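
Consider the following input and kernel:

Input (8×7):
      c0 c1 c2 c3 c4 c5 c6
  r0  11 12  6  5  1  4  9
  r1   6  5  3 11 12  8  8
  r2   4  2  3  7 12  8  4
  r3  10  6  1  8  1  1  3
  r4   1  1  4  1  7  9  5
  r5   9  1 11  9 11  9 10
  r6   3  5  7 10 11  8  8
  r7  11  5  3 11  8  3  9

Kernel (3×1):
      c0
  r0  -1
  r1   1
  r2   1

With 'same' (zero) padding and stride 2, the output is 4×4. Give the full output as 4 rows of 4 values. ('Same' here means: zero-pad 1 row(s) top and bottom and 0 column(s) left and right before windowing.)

Output[0,0]: The receptive field on the zero-padded input at this output position is [0 / 11 / 6]. Elementwise product with the kernel and sum: 0·-1 + 11·1 + 6·1.
Output[0,1]: The receptive field on the zero-padded input at this output position is [0 / 6 / 3]. Elementwise product with the kernel and sum: 0·-1 + 6·1 + 3·1.

17 9 13 17
8 1 1 -1
0 14 17 12
5 -1 8 7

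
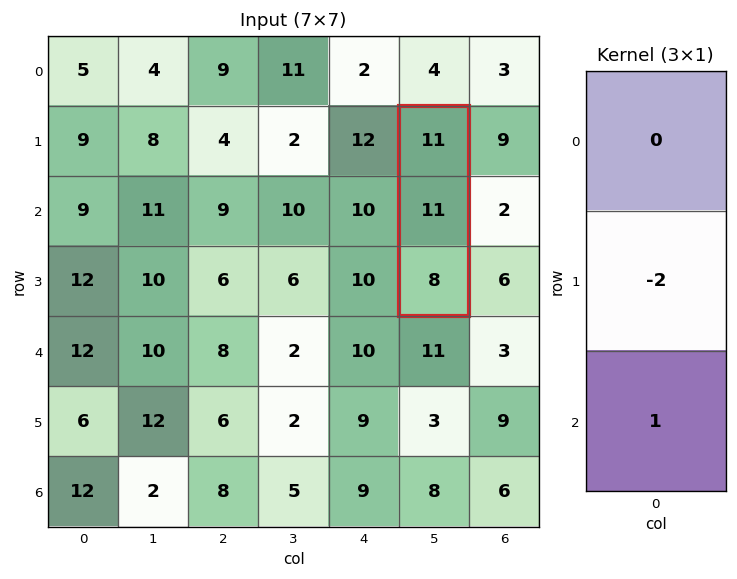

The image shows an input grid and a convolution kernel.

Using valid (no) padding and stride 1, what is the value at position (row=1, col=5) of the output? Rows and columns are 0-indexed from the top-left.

The receptive field on the input at this output position is [11 / 11 / 8]. Elementwise product with the kernel and sum: 11·-2 + 8·1.

-14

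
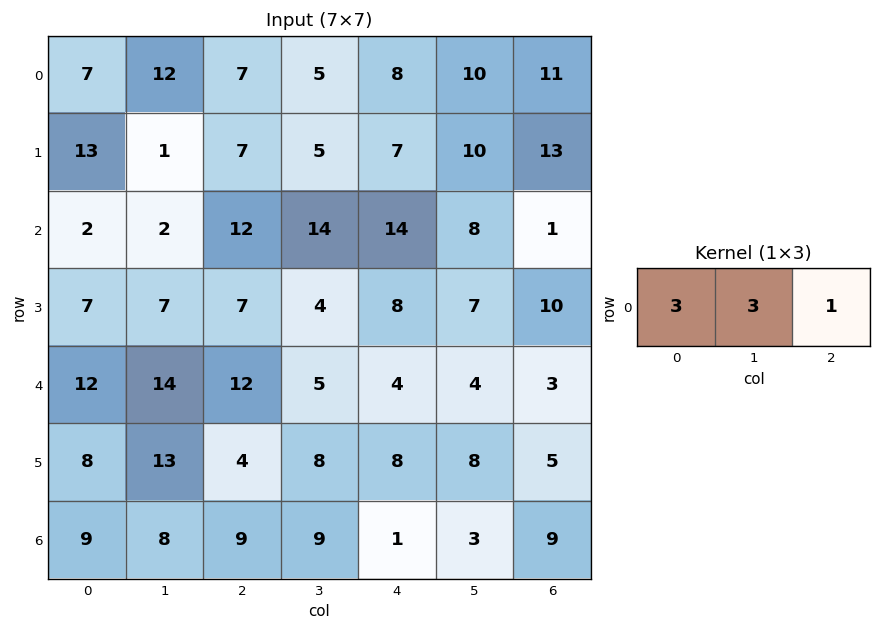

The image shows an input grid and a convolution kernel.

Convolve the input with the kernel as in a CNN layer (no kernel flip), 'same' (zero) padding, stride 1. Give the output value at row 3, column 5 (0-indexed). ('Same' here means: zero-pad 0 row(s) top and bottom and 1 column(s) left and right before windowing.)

The receptive field on the zero-padded input at this output position is [8 7 10]. Elementwise product with the kernel and sum: 8·3 + 7·3 + 10·1.

55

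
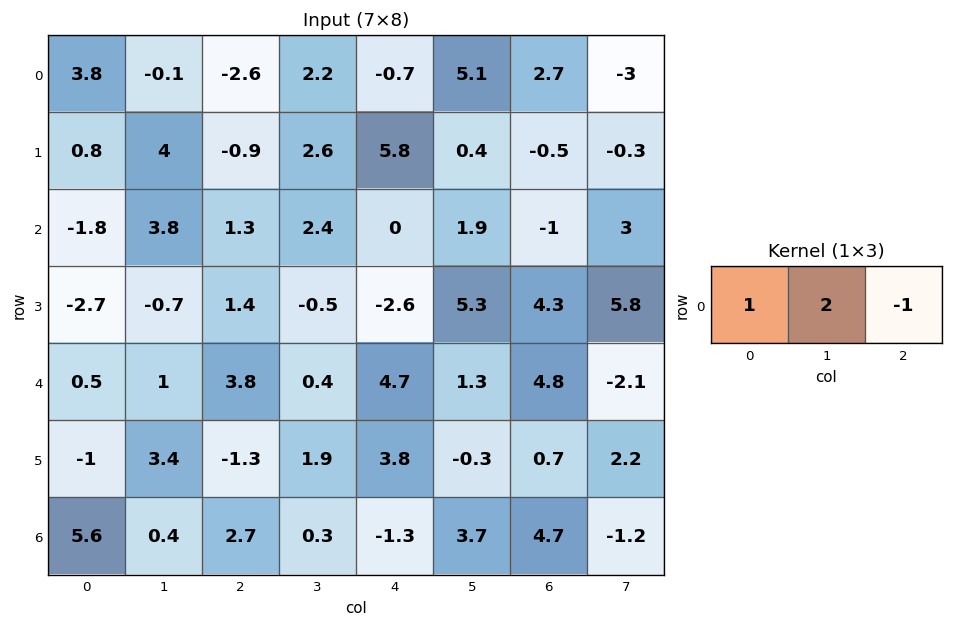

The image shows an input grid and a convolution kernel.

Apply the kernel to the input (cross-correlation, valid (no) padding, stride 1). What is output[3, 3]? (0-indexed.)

-11

The receptive field on the input at this output position is [-0.5 -2.6 5.3]. Elementwise product with the kernel and sum: -0.5·1 + -2.6·2 + 5.3·-1.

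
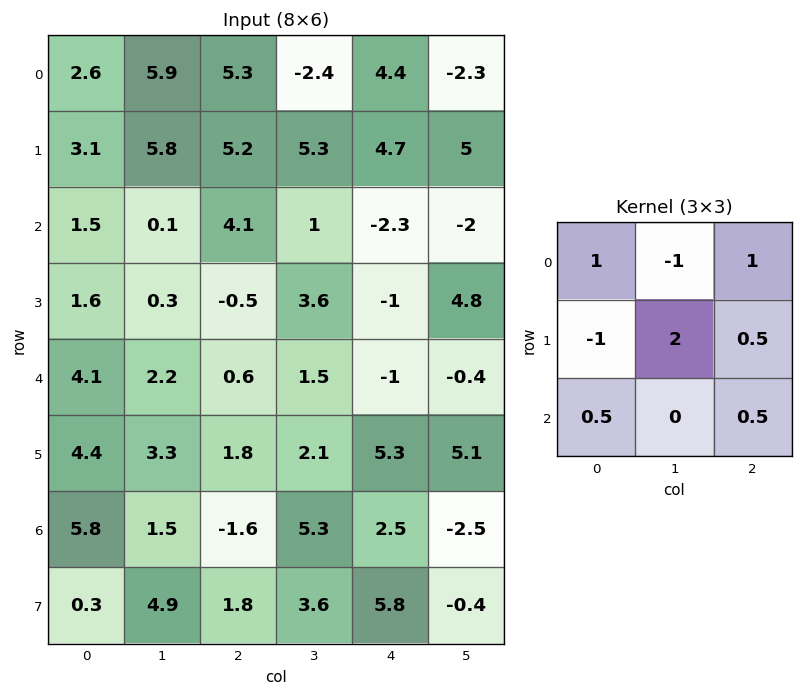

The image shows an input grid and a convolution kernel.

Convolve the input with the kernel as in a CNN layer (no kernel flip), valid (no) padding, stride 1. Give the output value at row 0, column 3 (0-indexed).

The receptive field on the input at this output position is [-2.4 4.4 -2.3 / 5.3 4.7 5 / 1 -2.3 -2]. Elementwise product with the kernel and sum: -2.4·1 + 4.4·-1 + -2.3·1 + 5.3·-1 + 4.7·2 + 5·0.5 + 1·0.5 + -2·0.5.

-3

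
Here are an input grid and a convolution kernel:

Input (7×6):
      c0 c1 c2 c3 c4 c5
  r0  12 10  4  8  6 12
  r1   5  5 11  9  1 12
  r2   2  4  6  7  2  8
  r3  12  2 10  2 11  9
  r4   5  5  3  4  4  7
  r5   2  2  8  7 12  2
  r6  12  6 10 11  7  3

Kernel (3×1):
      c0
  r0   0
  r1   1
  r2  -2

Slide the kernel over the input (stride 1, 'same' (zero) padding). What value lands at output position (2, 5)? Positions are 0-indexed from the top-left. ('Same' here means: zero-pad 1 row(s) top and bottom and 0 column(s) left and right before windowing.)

The receptive field on the zero-padded input at this output position is [12 / 8 / 9]. Elementwise product with the kernel and sum: 8·1 + 9·-2.

-10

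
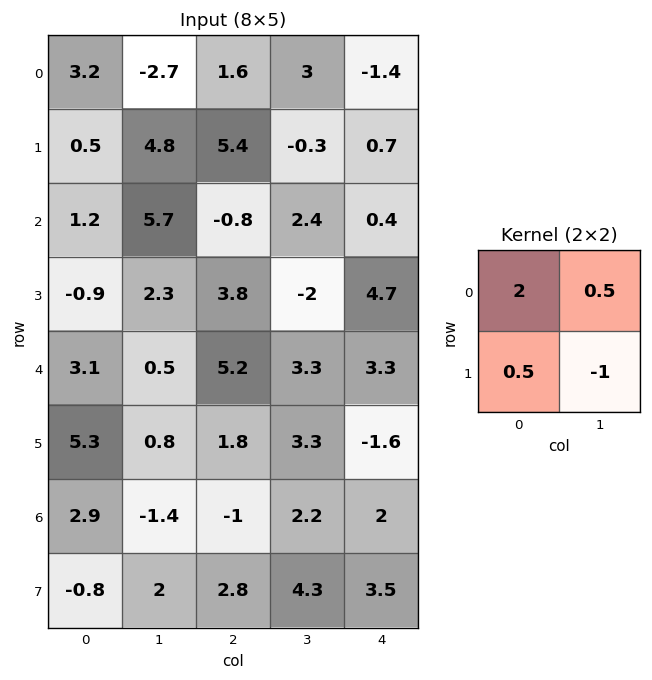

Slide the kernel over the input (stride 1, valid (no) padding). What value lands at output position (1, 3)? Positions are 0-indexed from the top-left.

0.55

The receptive field on the input at this output position is [-0.3 0.7 / 2.4 0.4]. Elementwise product with the kernel and sum: -0.3·2 + 0.7·0.5 + 2.4·0.5 + 0.4·-1.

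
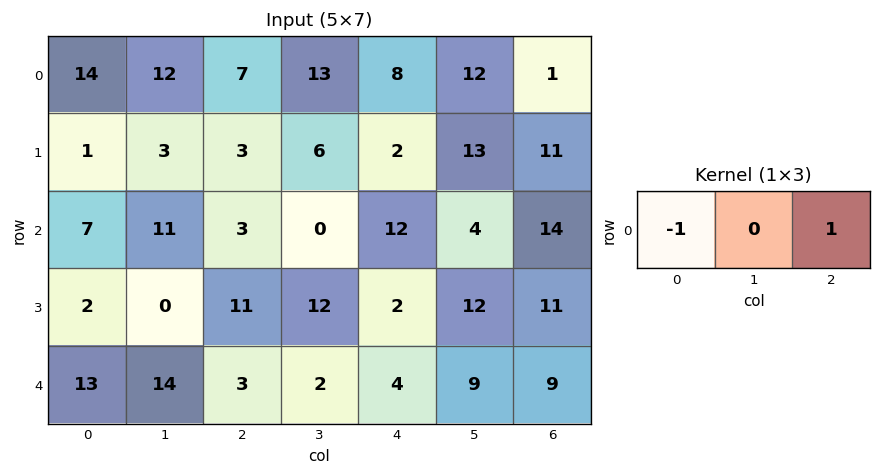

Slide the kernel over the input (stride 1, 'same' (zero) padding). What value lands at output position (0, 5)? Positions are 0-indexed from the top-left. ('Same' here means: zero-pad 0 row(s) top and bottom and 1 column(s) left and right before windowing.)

-7

The receptive field on the zero-padded input at this output position is [8 12 1]. Elementwise product with the kernel and sum: 8·-1 + 1·1.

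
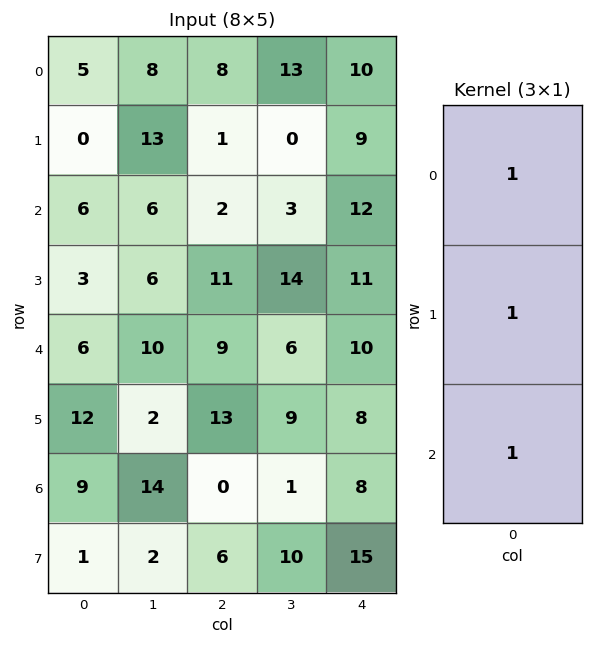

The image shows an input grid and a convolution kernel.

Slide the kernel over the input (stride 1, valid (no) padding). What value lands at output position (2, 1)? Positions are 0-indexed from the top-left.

The receptive field on the input at this output position is [6 / 6 / 10]. Elementwise product with the kernel and sum: 6·1 + 6·1 + 10·1.

22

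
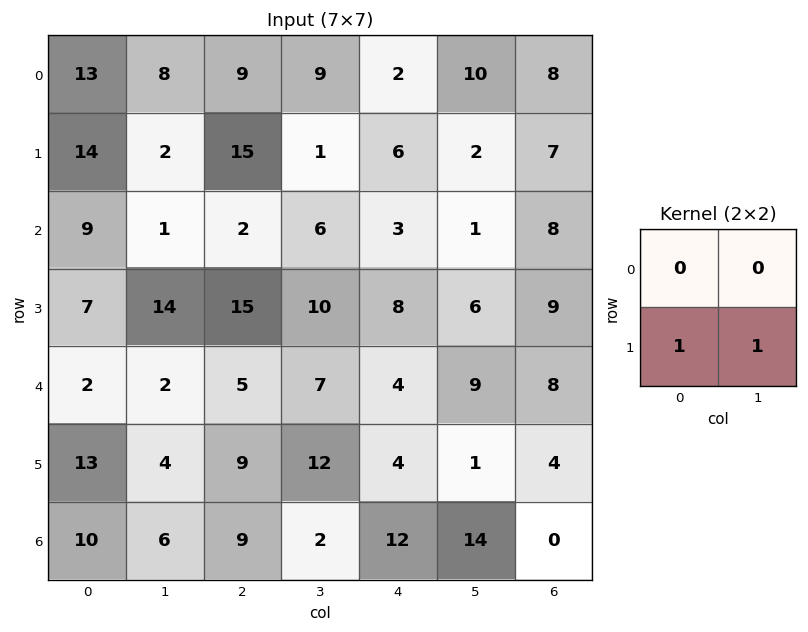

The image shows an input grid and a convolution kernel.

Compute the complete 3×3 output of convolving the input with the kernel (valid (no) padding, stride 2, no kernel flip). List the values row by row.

Output[0,0]: The receptive field on the input at this output position is [13 8 / 14 2]. Elementwise product with the kernel and sum: 14·1 + 2·1.

16 16 8
21 25 14
17 21 5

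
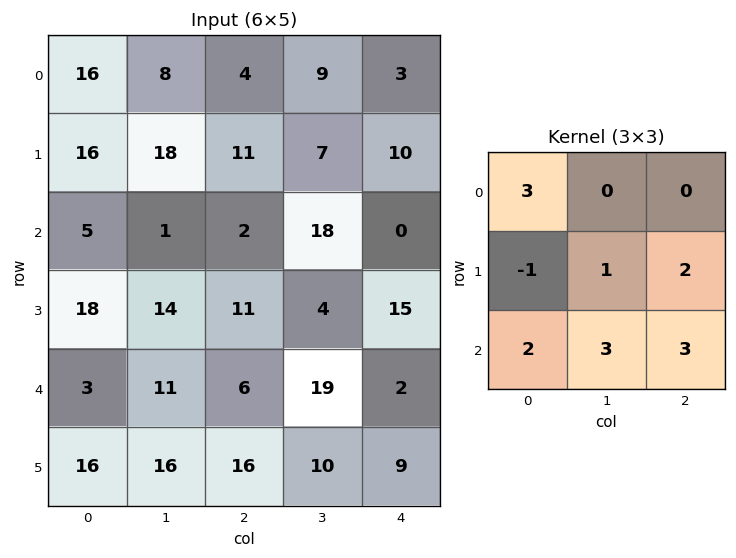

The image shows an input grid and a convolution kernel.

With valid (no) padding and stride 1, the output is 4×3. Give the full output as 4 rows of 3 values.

Output[0,0]: The receptive field on the input at this output position is [16 8 4 / 16 18 11 / 5 1 2]. Elementwise product with the kernel and sum: 16·3 + 16·-1 + 18·1 + 11·2 + 5·2 + 1·3 + 2·3.
Output[0,1]: The receptive field on the input at this output position is [8 4 9 / 18 11 7 / 1 2 18]. Elementwise product with the kernel and sum: 8·3 + 18·-1 + 11·1 + 7·2 + 1·2 + 2·3 + 18·3.

91 93 86
159 164 128
90 105 104
202 185 139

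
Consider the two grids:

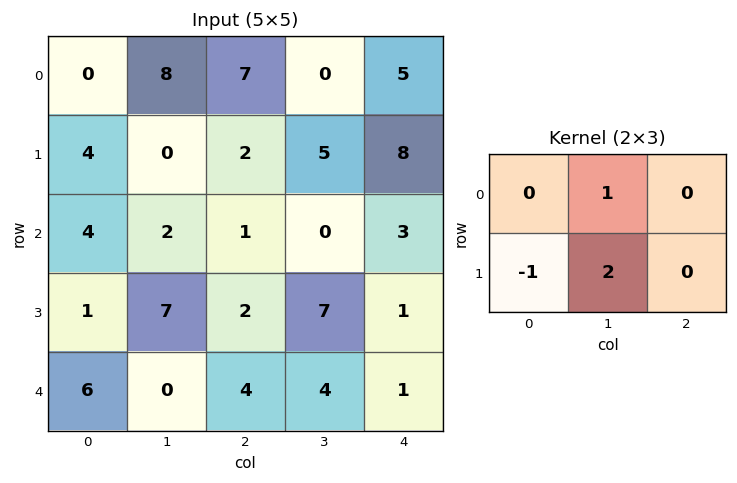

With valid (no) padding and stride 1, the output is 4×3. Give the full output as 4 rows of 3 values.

Output[0,0]: The receptive field on the input at this output position is [0 8 7 / 4 0 2]. Elementwise product with the kernel and sum: 8·1 + 4·-1 + 0·2.

4 11 8
0 2 4
15 -2 12
1 10 11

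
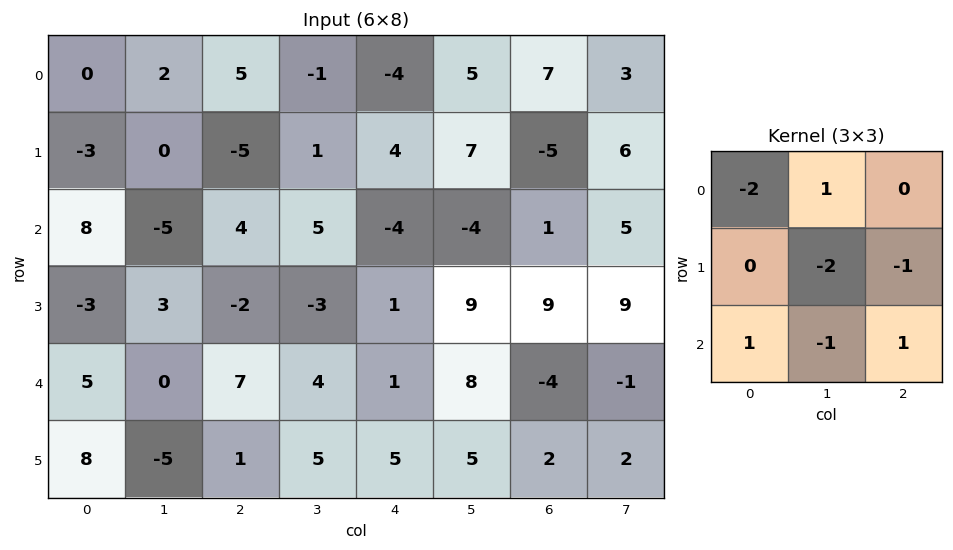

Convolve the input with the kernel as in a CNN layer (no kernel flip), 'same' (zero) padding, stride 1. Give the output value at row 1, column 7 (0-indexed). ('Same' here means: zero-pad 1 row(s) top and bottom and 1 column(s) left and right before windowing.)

The receptive field on the zero-padded input at this output position is [7 3 0 / -5 6 0 / 1 5 0]. Elementwise product with the kernel and sum: 7·-2 + 3·1 + 6·-2 + 0·-1 + 1·1 + 5·-1 + 0·1.

-27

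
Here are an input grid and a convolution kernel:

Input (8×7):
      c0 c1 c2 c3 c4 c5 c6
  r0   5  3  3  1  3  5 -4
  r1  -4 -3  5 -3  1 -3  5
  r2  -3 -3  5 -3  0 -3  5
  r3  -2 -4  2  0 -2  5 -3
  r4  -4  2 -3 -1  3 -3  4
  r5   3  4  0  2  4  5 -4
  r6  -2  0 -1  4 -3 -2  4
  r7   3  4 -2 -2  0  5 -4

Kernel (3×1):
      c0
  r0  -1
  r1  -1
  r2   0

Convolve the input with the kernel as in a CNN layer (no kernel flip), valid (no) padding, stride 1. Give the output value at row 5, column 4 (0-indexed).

-1

The receptive field on the input at this output position is [4 / -3 / 0]. Elementwise product with the kernel and sum: 4·-1 + -3·-1.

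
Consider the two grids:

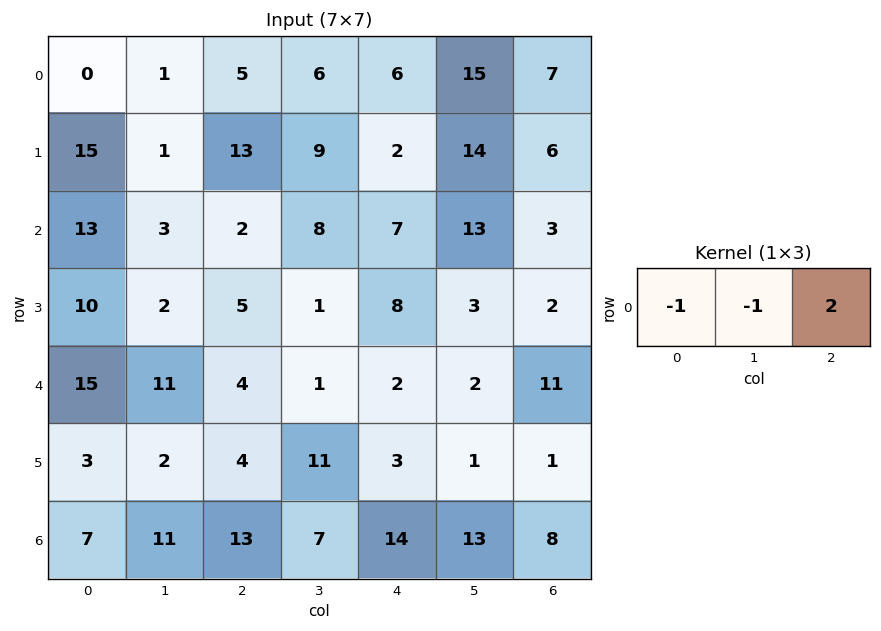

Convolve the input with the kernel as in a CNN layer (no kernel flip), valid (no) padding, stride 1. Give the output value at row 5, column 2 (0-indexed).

The receptive field on the input at this output position is [4 11 3]. Elementwise product with the kernel and sum: 4·-1 + 11·-1 + 3·2.

-9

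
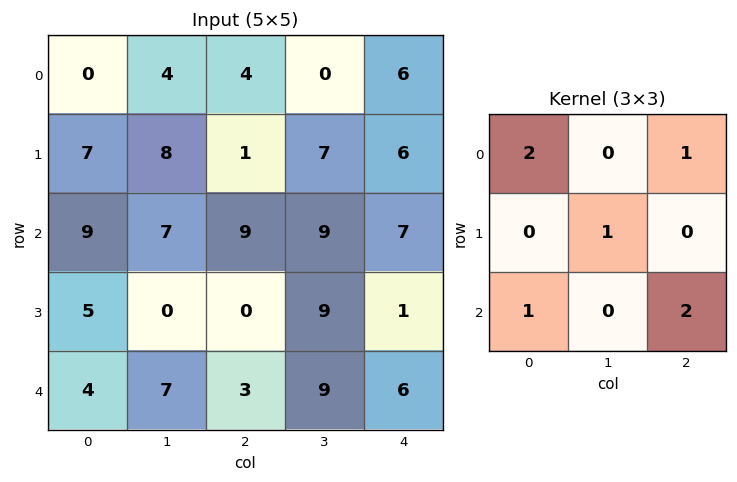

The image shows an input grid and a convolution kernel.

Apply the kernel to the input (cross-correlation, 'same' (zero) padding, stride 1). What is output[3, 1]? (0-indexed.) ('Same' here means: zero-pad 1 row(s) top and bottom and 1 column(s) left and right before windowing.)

37

The receptive field on the zero-padded input at this output position is [9 7 9 / 5 0 0 / 4 7 3]. Elementwise product with the kernel and sum: 9·2 + 9·1 + 0·1 + 4·1 + 3·2.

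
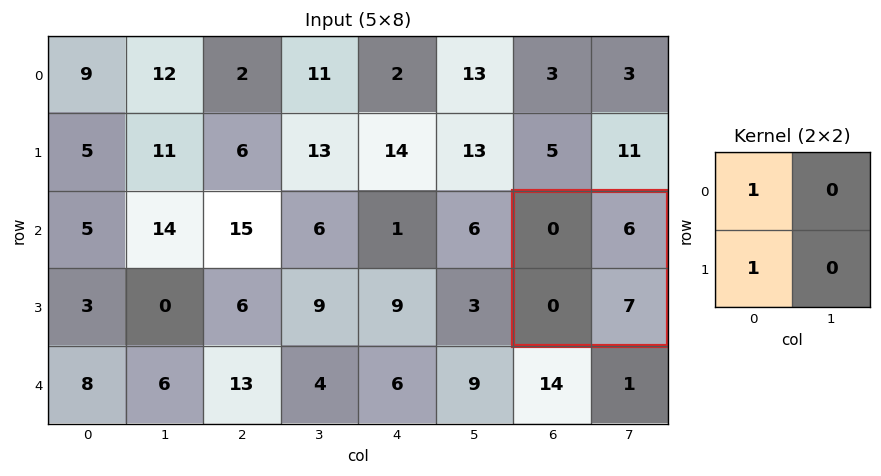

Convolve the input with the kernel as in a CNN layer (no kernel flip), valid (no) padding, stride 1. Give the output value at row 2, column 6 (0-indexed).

0

The receptive field on the input at this output position is [0 6 / 0 7]. Elementwise product with the kernel and sum: 0·1 + 0·1.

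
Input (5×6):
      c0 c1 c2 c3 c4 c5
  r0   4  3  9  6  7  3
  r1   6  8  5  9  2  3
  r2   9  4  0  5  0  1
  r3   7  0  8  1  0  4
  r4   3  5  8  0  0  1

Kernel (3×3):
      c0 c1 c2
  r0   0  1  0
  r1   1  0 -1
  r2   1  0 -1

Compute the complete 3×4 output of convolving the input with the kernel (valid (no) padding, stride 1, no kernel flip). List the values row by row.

Output[0,0]: The receptive field on the input at this output position is [4 3 9 / 6 8 5 / 9 4 0]. Elementwise product with the kernel and sum: 3·1 + 6·1 + 5·-1 + 9·1 + 0·-1.

13 7 9 17
16 3 17 3
-2 4 21 -4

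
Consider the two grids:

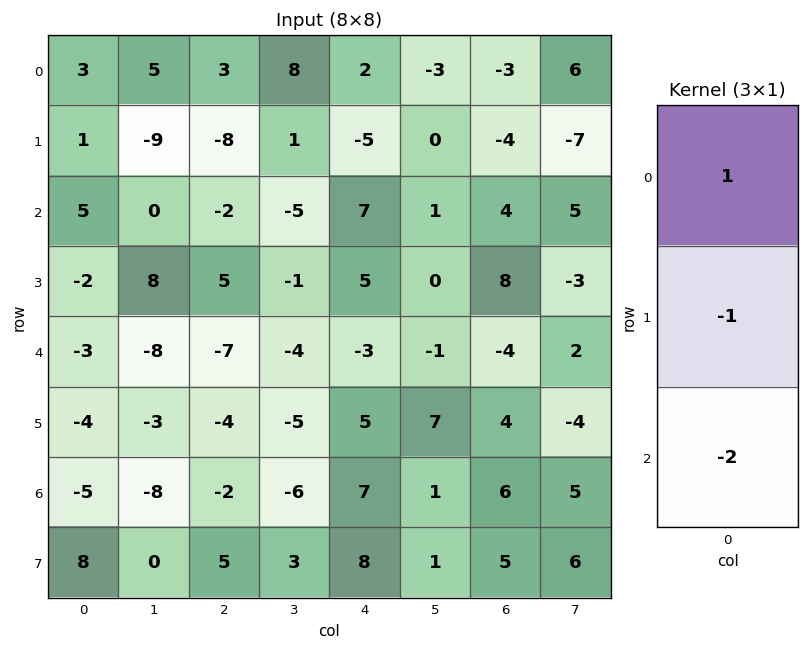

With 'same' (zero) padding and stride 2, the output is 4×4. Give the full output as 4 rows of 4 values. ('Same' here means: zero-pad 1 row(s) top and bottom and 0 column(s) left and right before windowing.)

Output[0,0]: The receptive field on the zero-padded input at this output position is [0 / 3 / 1]. Elementwise product with the kernel and sum: 0·1 + 3·-1 + 1·-2.

-5 13 8 11
0 -16 -22 -24
9 20 -2 4
-15 -12 -18 -12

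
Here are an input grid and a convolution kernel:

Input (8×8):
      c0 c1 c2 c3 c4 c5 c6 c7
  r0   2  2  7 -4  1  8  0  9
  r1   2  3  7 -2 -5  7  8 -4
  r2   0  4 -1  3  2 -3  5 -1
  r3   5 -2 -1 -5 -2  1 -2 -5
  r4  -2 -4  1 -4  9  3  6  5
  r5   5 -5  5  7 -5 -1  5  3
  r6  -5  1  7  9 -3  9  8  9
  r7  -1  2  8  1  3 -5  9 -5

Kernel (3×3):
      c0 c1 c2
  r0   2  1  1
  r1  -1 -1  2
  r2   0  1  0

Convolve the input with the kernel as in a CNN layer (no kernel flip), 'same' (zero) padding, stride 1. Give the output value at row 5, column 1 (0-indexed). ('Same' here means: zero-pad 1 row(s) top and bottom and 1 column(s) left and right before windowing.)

The receptive field on the zero-padded input at this output position is [-2 -4 1 / 5 -5 5 / -5 1 7]. Elementwise product with the kernel and sum: -2·2 + -4·1 + 1·1 + 5·-1 + -5·-1 + 5·2 + 1·1.

4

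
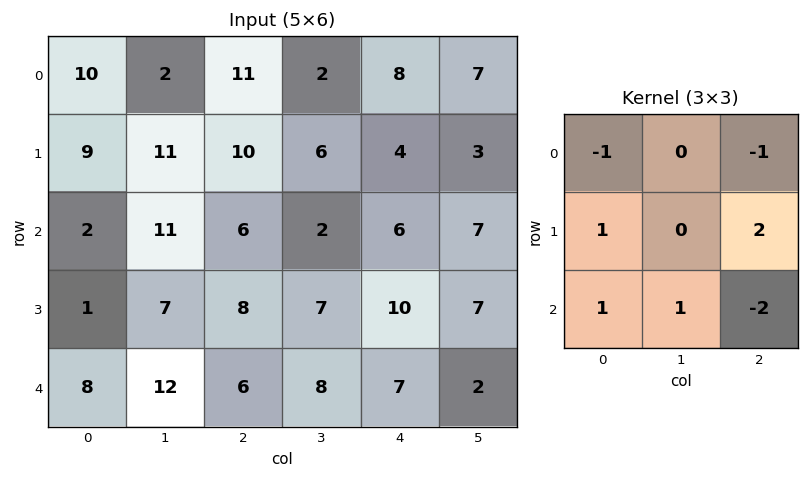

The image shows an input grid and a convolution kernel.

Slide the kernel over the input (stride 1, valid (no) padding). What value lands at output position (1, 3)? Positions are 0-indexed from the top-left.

10

The receptive field on the input at this output position is [6 4 3 / 2 6 7 / 7 10 7]. Elementwise product with the kernel and sum: 6·-1 + 3·-1 + 2·1 + 7·2 + 7·1 + 10·1 + 7·-2.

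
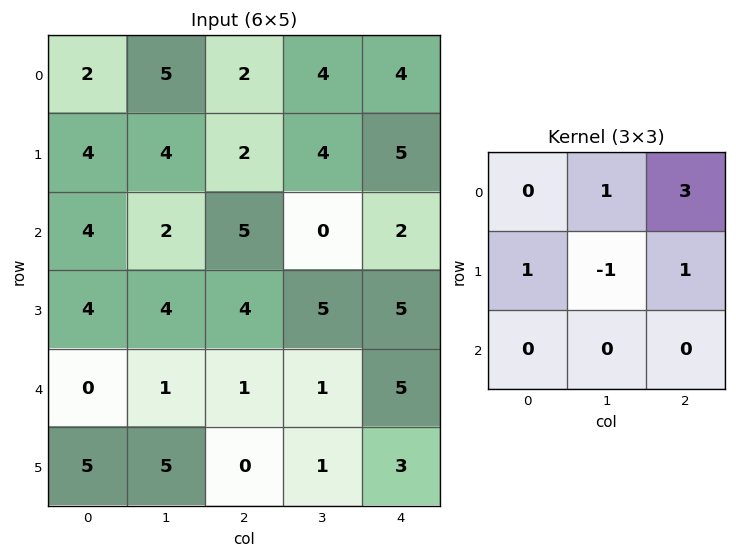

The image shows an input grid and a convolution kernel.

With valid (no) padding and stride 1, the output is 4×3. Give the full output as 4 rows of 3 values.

Output[0,0]: The receptive field on the input at this output position is [2 5 2 / 4 4 2 / 4 2 5]. Elementwise product with the kernel and sum: 5·1 + 2·3 + 4·1 + 4·-1 + 2·1.
Output[0,1]: The receptive field on the input at this output position is [5 2 4 / 4 2 4 / 2 5 0]. Elementwise product with the kernel and sum: 2·1 + 4·3 + 4·1 + 2·-1 + 4·1.

13 20 19
17 11 26
21 10 10
16 20 25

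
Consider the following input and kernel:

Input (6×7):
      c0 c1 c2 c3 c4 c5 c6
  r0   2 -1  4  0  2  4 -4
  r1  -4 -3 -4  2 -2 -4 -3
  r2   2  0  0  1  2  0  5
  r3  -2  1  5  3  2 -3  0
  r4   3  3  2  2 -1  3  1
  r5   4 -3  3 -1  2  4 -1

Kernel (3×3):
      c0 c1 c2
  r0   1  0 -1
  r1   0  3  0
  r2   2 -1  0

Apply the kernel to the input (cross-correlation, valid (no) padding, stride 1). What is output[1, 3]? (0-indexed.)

16

The receptive field on the input at this output position is [2 -2 -4 / 1 2 0 / 3 2 -3]. Elementwise product with the kernel and sum: 2·1 + -4·-1 + 2·3 + 3·2 + 2·-1.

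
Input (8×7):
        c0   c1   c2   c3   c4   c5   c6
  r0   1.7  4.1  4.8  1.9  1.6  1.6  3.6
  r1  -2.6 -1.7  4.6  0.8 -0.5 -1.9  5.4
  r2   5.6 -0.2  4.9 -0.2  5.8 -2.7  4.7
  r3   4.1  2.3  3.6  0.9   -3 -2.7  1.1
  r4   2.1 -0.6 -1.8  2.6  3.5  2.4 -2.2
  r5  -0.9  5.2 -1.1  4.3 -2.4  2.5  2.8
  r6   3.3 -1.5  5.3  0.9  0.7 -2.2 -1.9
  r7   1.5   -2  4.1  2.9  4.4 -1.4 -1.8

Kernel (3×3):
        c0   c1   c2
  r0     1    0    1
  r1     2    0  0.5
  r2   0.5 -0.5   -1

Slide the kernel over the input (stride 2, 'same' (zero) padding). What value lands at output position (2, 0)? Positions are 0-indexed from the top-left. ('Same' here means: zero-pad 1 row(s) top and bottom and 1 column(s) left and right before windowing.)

The receptive field on the zero-padded input at this output position is [0 4.1 2.3 / 0 2.1 -0.6 / 0 -0.9 5.2]. Elementwise product with the kernel and sum: 0·1 + 2.3·1 + 0·2 + -0.6·0.5 + 0·0.5 + -0.9·-0.5 + 5.2·-1.

-2.75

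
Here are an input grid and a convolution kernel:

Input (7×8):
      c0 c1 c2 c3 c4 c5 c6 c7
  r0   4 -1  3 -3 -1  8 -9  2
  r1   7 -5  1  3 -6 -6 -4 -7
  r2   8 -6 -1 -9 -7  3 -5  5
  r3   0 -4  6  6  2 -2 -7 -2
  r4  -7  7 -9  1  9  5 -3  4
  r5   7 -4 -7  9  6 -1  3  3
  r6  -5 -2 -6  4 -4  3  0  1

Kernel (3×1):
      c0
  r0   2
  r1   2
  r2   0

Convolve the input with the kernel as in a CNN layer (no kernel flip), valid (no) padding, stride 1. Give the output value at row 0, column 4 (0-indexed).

-14

The receptive field on the input at this output position is [-1 / -6 / -7]. Elementwise product with the kernel and sum: -1·2 + -6·2.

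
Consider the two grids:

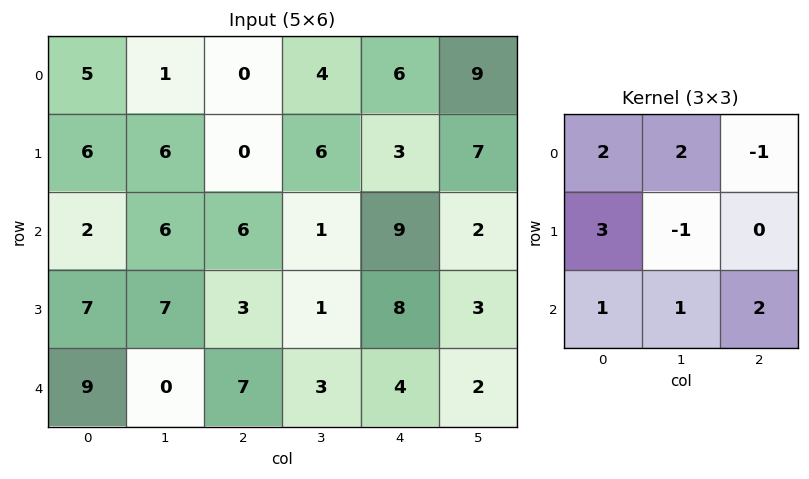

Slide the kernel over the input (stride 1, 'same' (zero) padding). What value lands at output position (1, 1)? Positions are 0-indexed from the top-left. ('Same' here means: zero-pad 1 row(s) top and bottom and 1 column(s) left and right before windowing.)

The receptive field on the zero-padded input at this output position is [5 1 0 / 6 6 0 / 2 6 6]. Elementwise product with the kernel and sum: 5·2 + 1·2 + 0·-1 + 6·3 + 6·-1 + 2·1 + 6·1 + 6·2.

44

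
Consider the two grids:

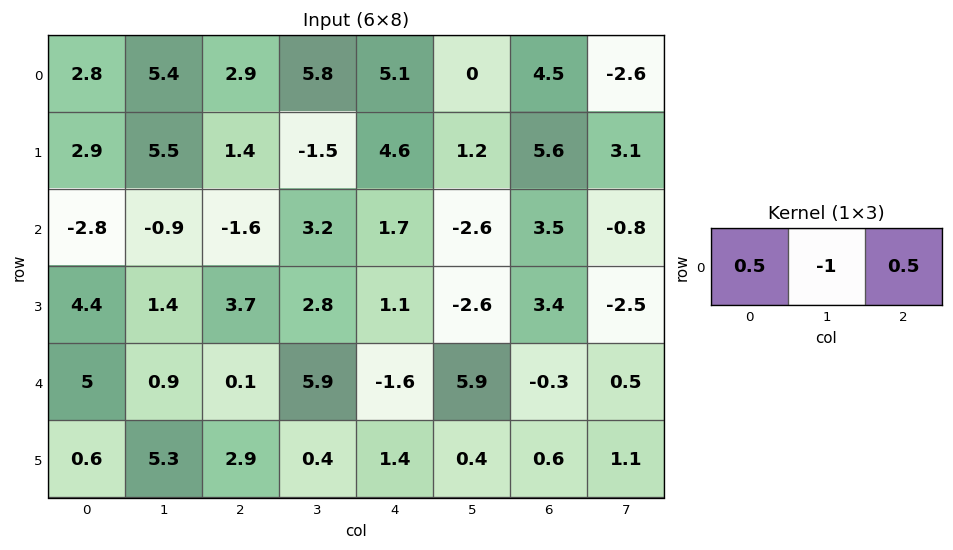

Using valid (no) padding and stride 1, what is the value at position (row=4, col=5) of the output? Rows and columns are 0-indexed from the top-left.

The receptive field on the input at this output position is [5.9 -0.3 0.5]. Elementwise product with the kernel and sum: 5.9·0.5 + -0.3·-1 + 0.5·0.5.

3.5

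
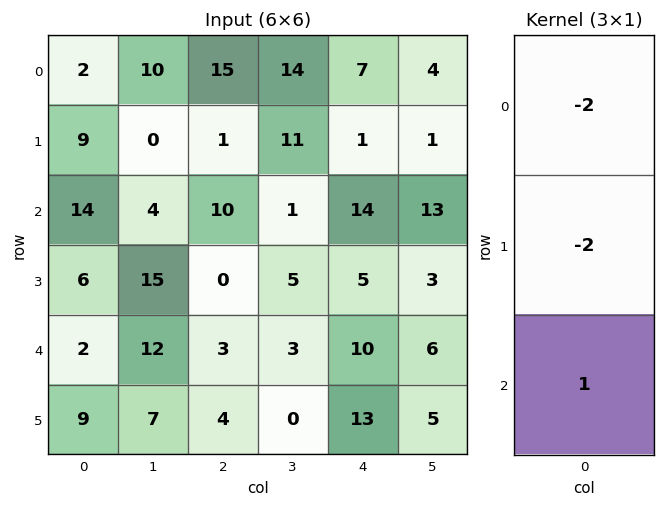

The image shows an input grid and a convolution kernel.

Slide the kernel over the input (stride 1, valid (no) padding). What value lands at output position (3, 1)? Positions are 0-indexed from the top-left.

-47

The receptive field on the input at this output position is [15 / 12 / 7]. Elementwise product with the kernel and sum: 15·-2 + 12·-2 + 7·1.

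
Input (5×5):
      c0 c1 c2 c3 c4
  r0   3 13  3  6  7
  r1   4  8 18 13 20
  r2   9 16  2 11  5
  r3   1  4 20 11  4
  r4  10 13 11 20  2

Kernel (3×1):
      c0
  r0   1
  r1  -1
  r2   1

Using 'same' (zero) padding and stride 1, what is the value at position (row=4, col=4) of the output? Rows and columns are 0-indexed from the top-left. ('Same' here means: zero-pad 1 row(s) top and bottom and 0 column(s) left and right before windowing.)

2

The receptive field on the zero-padded input at this output position is [4 / 2 / 0]. Elementwise product with the kernel and sum: 4·1 + 2·-1 + 0·1.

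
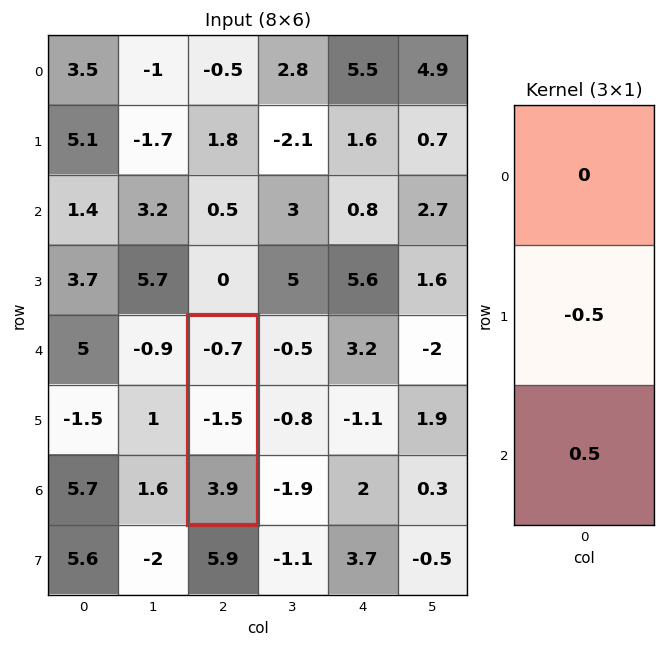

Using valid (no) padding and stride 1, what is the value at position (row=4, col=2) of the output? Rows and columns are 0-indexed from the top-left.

The receptive field on the input at this output position is [-0.7 / -1.5 / 3.9]. Elementwise product with the kernel and sum: -1.5·-0.5 + 3.9·0.5.

2.7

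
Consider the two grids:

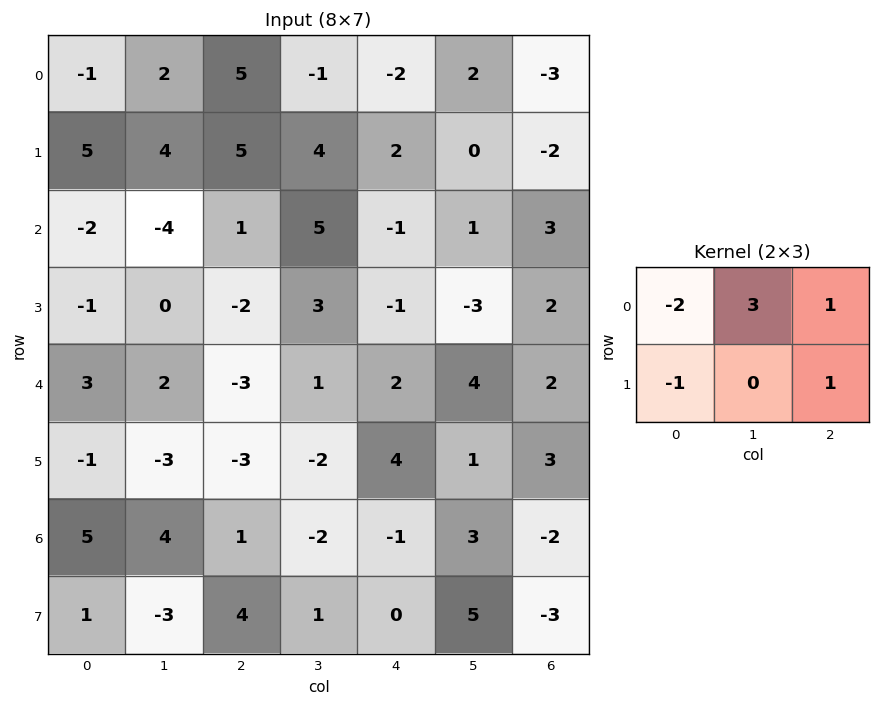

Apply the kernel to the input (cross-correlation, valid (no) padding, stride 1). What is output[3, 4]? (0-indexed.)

-5

The receptive field on the input at this output position is [-1 -3 2 / 2 4 2]. Elementwise product with the kernel and sum: -1·-2 + -3·3 + 2·1 + 2·-1 + 2·1.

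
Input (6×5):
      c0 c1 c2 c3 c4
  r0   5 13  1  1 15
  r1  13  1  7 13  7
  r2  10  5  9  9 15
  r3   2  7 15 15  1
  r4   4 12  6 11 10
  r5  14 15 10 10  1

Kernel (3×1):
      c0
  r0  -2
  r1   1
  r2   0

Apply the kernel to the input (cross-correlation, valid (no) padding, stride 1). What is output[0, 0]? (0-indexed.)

The receptive field on the input at this output position is [5 / 13 / 10]. Elementwise product with the kernel and sum: 5·-2 + 13·1.

3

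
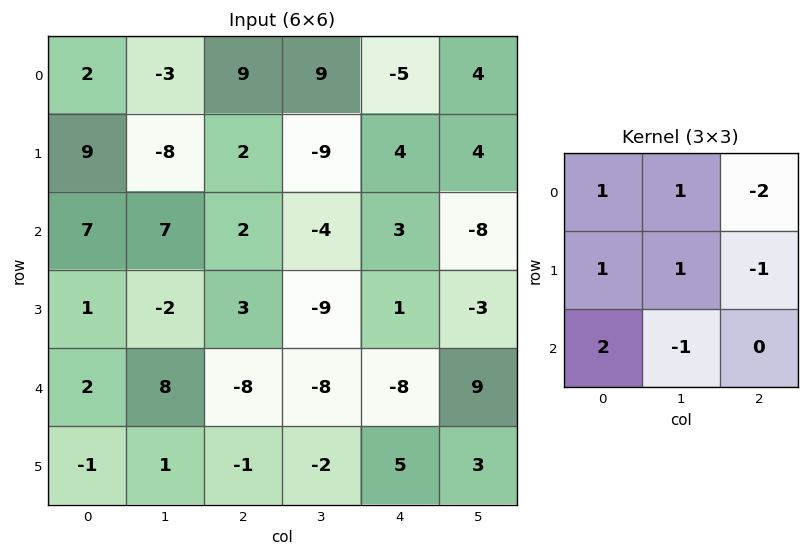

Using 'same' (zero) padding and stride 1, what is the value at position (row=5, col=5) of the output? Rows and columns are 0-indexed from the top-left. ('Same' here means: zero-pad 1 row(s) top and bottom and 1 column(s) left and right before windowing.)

The receptive field on the zero-padded input at this output position is [-8 9 0 / 5 3 0 / 0 0 0]. Elementwise product with the kernel and sum: -8·1 + 9·1 + 0·-2 + 5·1 + 3·1 + 0·-1 + 0·2 + 0·-1.

9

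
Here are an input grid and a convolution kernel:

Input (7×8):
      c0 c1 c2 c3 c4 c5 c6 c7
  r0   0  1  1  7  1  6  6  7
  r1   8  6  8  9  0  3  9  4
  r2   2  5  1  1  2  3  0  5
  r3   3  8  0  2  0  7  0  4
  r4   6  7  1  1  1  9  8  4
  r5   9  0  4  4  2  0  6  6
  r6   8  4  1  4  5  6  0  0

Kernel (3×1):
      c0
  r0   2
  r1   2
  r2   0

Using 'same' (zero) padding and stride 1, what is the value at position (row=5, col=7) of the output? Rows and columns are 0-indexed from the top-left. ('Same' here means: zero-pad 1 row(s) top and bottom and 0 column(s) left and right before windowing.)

20

The receptive field on the zero-padded input at this output position is [4 / 6 / 0]. Elementwise product with the kernel and sum: 4·2 + 6·2.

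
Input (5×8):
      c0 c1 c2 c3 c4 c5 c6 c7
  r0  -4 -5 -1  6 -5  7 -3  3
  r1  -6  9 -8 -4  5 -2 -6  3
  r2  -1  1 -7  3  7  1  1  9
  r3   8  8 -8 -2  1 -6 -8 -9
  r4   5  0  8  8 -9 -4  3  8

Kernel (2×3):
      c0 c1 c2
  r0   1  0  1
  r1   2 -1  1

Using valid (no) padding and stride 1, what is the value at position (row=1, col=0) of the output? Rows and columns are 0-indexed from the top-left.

-24

The receptive field on the input at this output position is [-6 9 -8 / -1 1 -7]. Elementwise product with the kernel and sum: -6·1 + -8·1 + -1·2 + 1·-1 + -7·1.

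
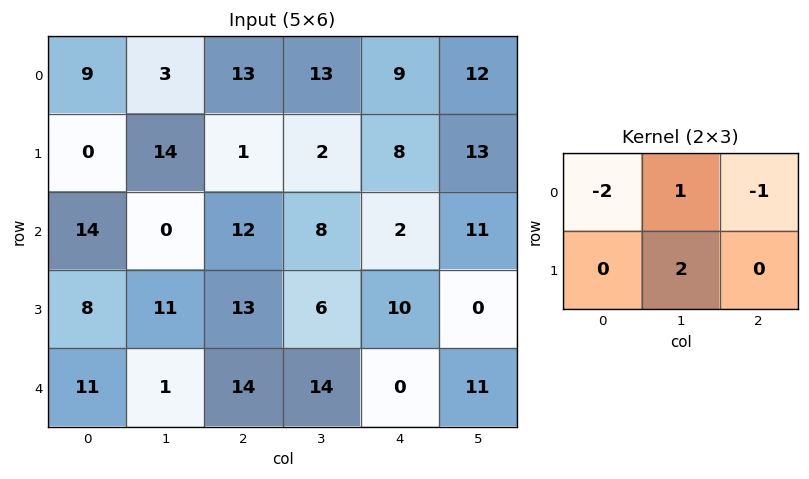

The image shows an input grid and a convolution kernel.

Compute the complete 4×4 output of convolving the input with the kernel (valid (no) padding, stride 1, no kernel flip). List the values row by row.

Output[0,0]: The receptive field on the input at this output position is [9 3 13 / 0 14 1]. Elementwise product with the kernel and sum: 9·-2 + 3·1 + 13·-1 + 14·2.

0 -4 -18 -13
13 -5 8 -5
-18 30 -6 -5
-16 13 -2 -2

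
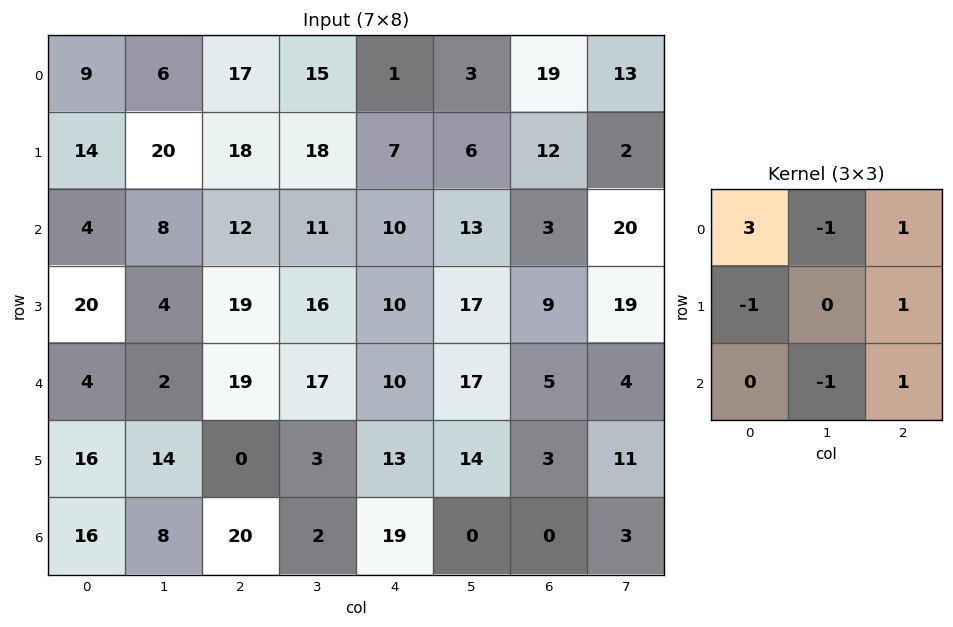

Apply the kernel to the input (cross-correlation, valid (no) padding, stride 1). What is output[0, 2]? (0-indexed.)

25

The receptive field on the input at this output position is [17 15 1 / 18 18 7 / 12 11 10]. Elementwise product with the kernel and sum: 17·3 + 15·-1 + 1·1 + 18·-1 + 7·1 + 11·-1 + 10·1.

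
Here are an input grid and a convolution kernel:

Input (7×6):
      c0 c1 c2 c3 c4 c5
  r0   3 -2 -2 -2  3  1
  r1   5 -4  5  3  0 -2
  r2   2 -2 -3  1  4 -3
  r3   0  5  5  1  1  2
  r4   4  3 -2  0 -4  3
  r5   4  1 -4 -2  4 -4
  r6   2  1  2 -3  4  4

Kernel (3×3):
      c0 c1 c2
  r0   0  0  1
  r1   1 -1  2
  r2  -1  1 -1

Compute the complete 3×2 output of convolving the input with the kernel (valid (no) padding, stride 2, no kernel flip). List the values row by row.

Output[0,0]: The receptive field on the input at this output position is [3 -2 -2 / 5 -4 5 / 2 -2 -3]. Elementwise product with the kernel and sum: -2·1 + 5·1 + -4·-1 + 5·2 + 2·-1 + -2·1 + -3·-1.
Output[0,1]: The receptive field on the input at this output position is [-2 -2 3 / 5 3 0 / -3 1 4]. Elementwise product with the kernel and sum: 3·1 + 5·1 + 3·-1 + 0·2 + -3·-1 + 1·1 + 4·-1.

16 5
3 16
-10 -7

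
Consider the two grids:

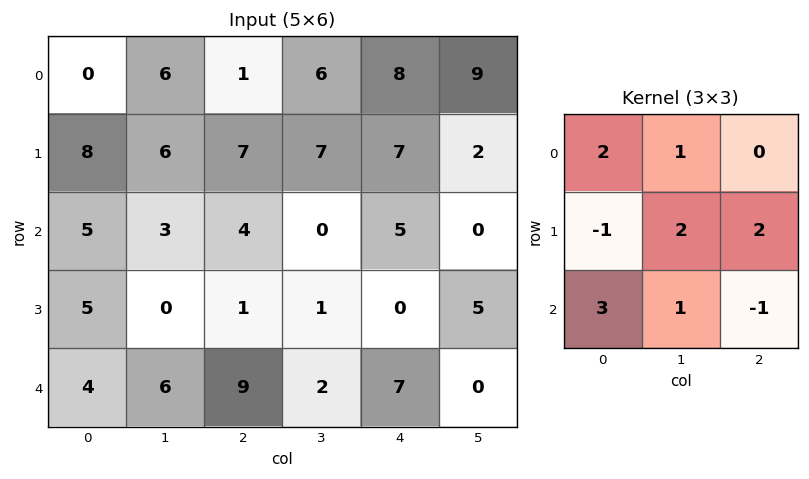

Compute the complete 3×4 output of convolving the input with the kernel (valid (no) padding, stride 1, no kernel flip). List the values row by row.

38 48 36 36
45 24 31 29
19 39 31 27

Output[0,0]: The receptive field on the input at this output position is [0 6 1 / 8 6 7 / 5 3 4]. Elementwise product with the kernel and sum: 0·2 + 6·1 + 8·-1 + 6·2 + 7·2 + 5·3 + 3·1 + 4·-1.
Output[0,1]: The receptive field on the input at this output position is [6 1 6 / 6 7 7 / 3 4 0]. Elementwise product with the kernel and sum: 6·2 + 1·1 + 6·-1 + 7·2 + 7·2 + 3·3 + 4·1 + 0·-1.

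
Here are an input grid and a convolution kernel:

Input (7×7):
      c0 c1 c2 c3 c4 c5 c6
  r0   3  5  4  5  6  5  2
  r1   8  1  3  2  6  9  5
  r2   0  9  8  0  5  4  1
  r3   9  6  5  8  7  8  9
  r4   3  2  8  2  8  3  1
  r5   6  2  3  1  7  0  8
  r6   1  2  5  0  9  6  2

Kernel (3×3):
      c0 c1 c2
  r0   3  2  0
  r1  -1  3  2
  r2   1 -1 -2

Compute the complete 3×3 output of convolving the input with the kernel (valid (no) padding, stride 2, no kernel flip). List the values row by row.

-5 35 58
22 47 61
8 29 38

Output[0,0]: The receptive field on the input at this output position is [3 5 4 / 8 1 3 / 0 9 8]. Elementwise product with the kernel and sum: 3·3 + 5·2 + 8·-1 + 1·3 + 3·2 + 0·1 + 9·-1 + 8·-2.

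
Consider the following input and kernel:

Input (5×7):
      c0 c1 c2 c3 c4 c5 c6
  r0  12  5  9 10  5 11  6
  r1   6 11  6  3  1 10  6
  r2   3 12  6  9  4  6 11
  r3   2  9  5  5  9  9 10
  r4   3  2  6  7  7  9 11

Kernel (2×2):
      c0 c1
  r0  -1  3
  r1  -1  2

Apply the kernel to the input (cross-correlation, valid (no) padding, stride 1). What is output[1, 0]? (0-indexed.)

48

The receptive field on the input at this output position is [6 11 / 3 12]. Elementwise product with the kernel and sum: 6·-1 + 11·3 + 3·-1 + 12·2.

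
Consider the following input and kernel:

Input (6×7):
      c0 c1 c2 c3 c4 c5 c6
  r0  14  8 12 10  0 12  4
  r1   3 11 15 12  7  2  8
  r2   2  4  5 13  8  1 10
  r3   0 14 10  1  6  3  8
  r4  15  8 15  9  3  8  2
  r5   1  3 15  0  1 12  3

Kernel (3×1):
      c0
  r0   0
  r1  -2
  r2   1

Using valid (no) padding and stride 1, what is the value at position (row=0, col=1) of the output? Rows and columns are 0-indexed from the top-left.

-18

The receptive field on the input at this output position is [8 / 11 / 4]. Elementwise product with the kernel and sum: 11·-2 + 4·1.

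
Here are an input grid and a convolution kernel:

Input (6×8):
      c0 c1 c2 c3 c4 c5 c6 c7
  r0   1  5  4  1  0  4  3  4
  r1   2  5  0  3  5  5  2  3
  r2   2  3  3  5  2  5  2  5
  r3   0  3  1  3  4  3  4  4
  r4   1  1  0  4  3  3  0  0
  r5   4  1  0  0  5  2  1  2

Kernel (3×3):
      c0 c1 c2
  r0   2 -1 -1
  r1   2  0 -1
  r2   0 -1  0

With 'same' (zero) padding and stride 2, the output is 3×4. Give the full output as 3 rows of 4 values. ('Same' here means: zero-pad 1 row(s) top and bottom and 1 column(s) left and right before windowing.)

-7 9 -7 2
-10 7 -3 6
-8 0 -1 3

Output[0,0]: The receptive field on the zero-padded input at this output position is [0 0 0 / 0 1 5 / 0 2 5]. Elementwise product with the kernel and sum: 0·2 + 0·-1 + 0·-1 + 0·2 + 5·-1 + 2·-1.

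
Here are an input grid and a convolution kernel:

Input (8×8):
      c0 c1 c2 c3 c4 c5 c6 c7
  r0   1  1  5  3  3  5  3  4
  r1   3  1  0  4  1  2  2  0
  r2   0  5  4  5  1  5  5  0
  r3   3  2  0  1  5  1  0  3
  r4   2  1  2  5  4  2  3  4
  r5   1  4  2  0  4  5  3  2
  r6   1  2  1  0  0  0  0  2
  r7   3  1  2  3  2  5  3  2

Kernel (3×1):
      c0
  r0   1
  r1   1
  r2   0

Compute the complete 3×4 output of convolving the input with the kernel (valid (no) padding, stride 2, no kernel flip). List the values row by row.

Output[0,0]: The receptive field on the input at this output position is [1 / 3 / 0]. Elementwise product with the kernel and sum: 1·1 + 3·1.

4 5 4 5
3 4 6 5
3 4 8 6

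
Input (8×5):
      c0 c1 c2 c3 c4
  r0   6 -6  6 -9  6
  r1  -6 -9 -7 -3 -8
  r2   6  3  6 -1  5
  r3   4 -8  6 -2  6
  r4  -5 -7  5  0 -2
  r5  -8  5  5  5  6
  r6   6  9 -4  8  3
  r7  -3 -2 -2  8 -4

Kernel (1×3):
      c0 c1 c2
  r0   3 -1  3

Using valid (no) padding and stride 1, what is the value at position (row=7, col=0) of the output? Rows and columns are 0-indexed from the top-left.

The receptive field on the input at this output position is [-3 -2 -2]. Elementwise product with the kernel and sum: -3·3 + -2·-1 + -2·3.

-13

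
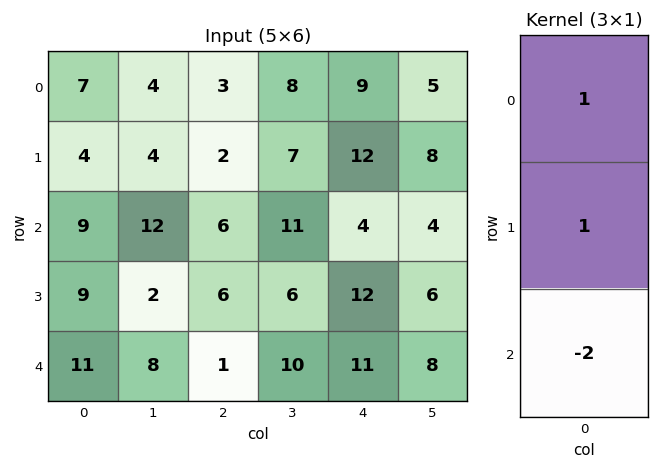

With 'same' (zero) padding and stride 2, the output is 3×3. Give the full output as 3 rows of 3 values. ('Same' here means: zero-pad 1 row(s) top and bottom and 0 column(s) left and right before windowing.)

Output[0,0]: The receptive field on the zero-padded input at this output position is [0 / 7 / 4]. Elementwise product with the kernel and sum: 0·1 + 7·1 + 4·-2.
Output[0,1]: The receptive field on the zero-padded input at this output position is [0 / 3 / 2]. Elementwise product with the kernel and sum: 0·1 + 3·1 + 2·-2.

-1 -1 -15
-5 -4 -8
20 7 23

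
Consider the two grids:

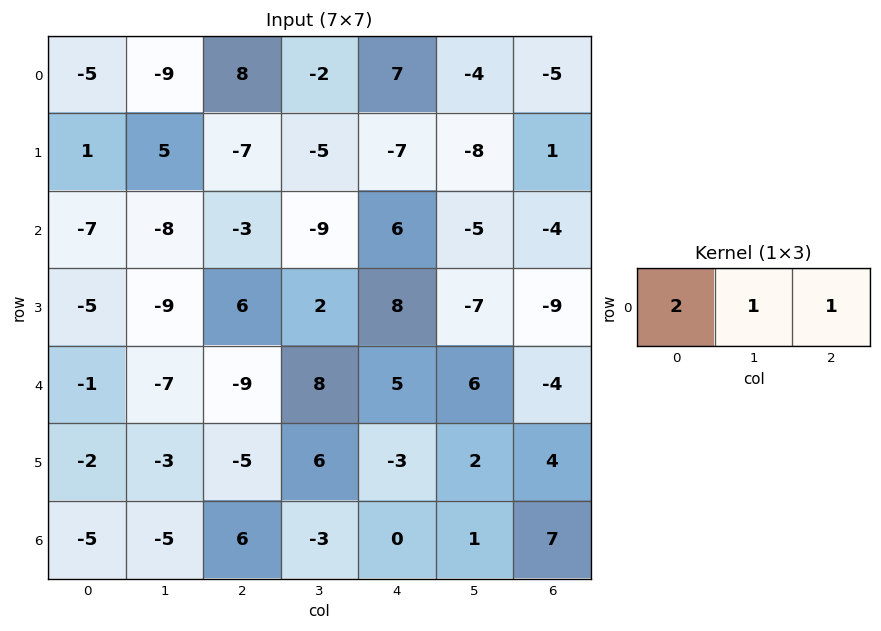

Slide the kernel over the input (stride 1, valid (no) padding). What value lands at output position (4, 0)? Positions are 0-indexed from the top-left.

-18

The receptive field on the input at this output position is [-1 -7 -9]. Elementwise product with the kernel and sum: -1·2 + -7·1 + -9·1.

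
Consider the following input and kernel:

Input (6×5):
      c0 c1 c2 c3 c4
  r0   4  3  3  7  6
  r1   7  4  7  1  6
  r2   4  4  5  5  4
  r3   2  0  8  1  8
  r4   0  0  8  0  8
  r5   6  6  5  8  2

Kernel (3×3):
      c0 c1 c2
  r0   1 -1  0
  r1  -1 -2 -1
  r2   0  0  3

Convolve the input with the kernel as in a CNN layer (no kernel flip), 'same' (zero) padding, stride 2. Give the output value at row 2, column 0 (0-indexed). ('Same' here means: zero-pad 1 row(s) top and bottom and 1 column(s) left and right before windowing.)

The receptive field on the zero-padded input at this output position is [0 2 0 / 0 0 0 / 0 6 6]. Elementwise product with the kernel and sum: 0·1 + 2·-1 + 0·-1 + 0·-2 + 0·-1 + 6·3.

16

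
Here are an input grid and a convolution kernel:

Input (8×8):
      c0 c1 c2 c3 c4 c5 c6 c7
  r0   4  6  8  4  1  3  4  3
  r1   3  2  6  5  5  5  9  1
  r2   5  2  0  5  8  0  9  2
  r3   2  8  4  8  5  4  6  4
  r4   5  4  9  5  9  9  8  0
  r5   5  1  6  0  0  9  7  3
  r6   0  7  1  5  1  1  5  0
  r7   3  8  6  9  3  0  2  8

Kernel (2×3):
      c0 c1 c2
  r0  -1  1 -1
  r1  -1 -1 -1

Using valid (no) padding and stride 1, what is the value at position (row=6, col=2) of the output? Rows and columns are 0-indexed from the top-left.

The receptive field on the input at this output position is [1 5 1 / 6 9 3]. Elementwise product with the kernel and sum: 1·-1 + 5·1 + 1·-1 + 6·-1 + 9·-1 + 3·-1.

-15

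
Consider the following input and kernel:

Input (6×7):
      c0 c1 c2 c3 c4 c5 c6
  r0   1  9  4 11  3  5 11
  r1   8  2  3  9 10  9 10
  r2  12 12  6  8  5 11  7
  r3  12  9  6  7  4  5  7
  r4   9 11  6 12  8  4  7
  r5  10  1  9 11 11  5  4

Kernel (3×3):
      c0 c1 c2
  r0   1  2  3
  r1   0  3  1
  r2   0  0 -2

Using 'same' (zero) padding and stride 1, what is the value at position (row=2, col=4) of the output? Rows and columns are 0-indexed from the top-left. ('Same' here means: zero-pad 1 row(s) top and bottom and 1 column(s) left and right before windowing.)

72

The receptive field on the zero-padded input at this output position is [9 10 9 / 8 5 11 / 7 4 5]. Elementwise product with the kernel and sum: 9·1 + 10·2 + 9·3 + 5·3 + 11·1 + 5·-2.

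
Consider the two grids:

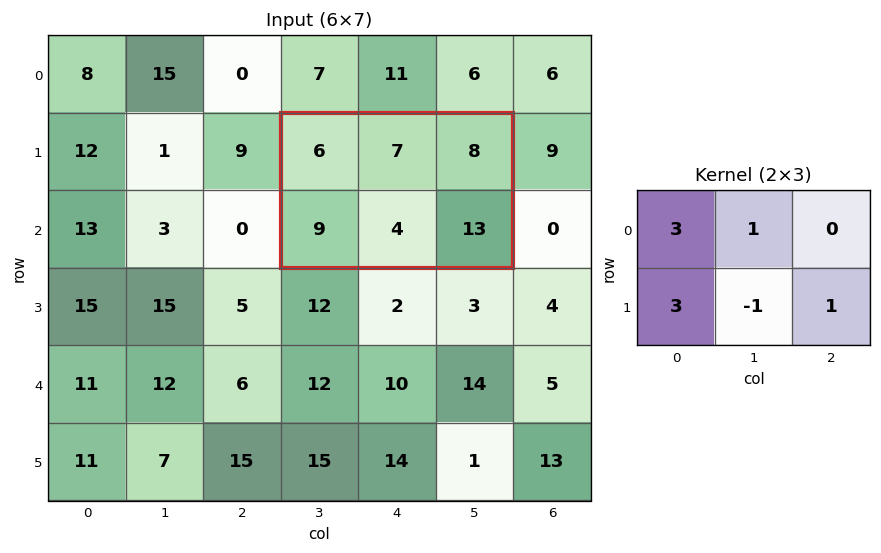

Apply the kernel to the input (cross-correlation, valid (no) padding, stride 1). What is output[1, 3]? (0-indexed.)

The receptive field on the input at this output position is [6 7 8 / 9 4 13]. Elementwise product with the kernel and sum: 6·3 + 7·1 + 9·3 + 4·-1 + 13·1.

61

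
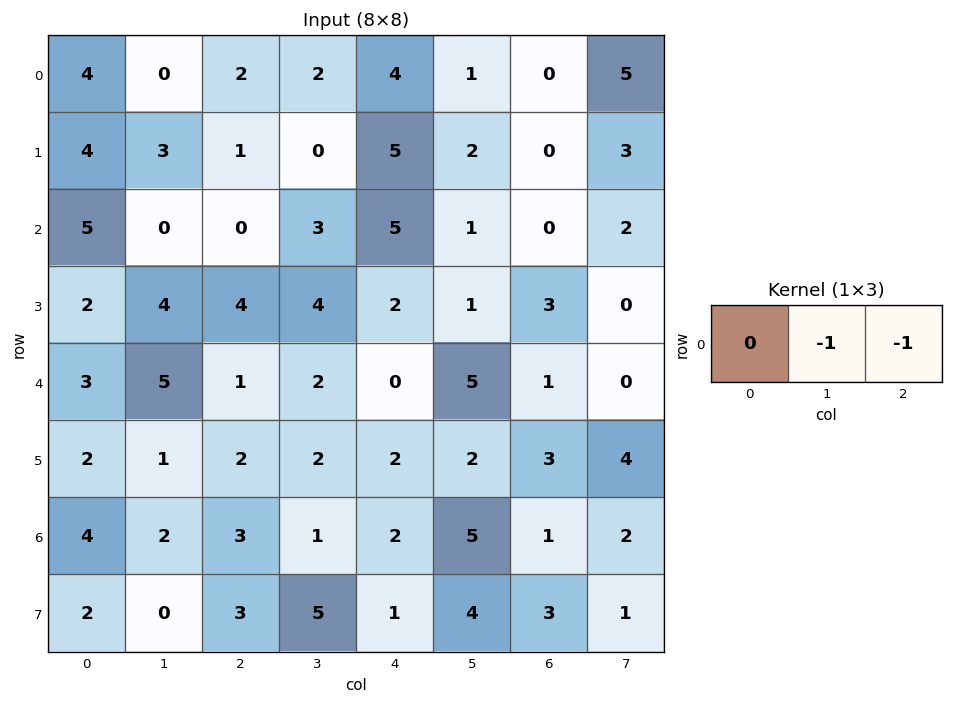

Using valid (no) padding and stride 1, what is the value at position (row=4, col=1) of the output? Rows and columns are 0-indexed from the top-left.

-3

The receptive field on the input at this output position is [5 1 2]. Elementwise product with the kernel and sum: 1·-1 + 2·-1.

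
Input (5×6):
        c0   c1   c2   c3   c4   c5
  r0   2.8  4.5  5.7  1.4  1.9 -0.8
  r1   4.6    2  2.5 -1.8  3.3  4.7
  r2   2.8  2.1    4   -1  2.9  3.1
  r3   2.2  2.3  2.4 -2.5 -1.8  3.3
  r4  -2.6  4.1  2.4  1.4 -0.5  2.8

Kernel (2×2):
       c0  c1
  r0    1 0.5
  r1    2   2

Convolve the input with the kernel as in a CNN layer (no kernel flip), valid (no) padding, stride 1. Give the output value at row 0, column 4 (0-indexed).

17.5

The receptive field on the input at this output position is [1.9 -0.8 / 3.3 4.7]. Elementwise product with the kernel and sum: 1.9·1 + -0.8·0.5 + 3.3·2 + 4.7·2.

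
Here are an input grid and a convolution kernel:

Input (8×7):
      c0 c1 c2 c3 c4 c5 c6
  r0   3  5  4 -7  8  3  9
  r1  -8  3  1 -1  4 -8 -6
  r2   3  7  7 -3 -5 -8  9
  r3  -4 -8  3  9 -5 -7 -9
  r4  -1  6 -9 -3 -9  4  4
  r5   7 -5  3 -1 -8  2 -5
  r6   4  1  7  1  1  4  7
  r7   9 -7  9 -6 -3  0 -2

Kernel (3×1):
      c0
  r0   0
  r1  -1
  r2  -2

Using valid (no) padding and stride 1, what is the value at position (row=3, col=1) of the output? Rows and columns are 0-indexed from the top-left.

4

The receptive field on the input at this output position is [-8 / 6 / -5]. Elementwise product with the kernel and sum: 6·-1 + -5·-2.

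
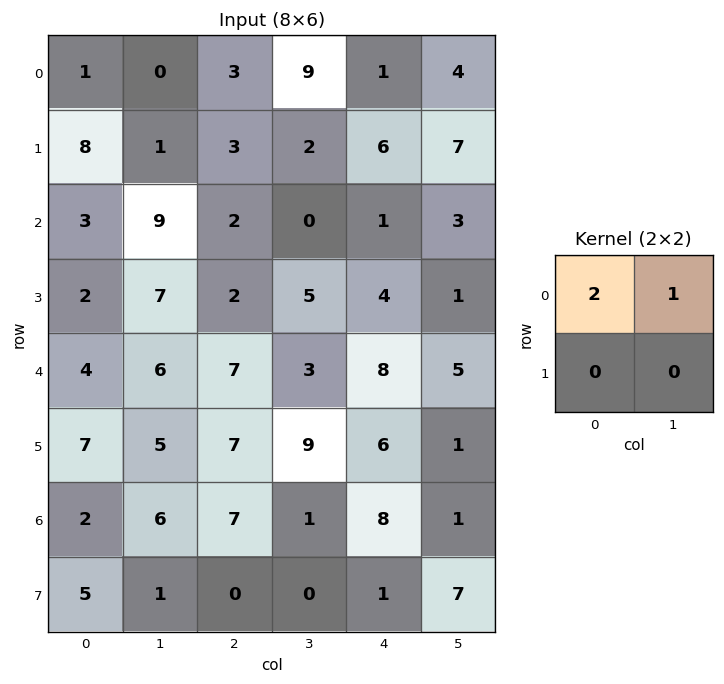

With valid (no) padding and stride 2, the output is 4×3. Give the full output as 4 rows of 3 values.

2 15 6
15 4 5
14 17 21
10 15 17

Output[0,0]: The receptive field on the input at this output position is [1 0 / 8 1]. Elementwise product with the kernel and sum: 1·2 + 0·1.
Output[0,1]: The receptive field on the input at this output position is [3 9 / 3 2]. Elementwise product with the kernel and sum: 3·2 + 9·1.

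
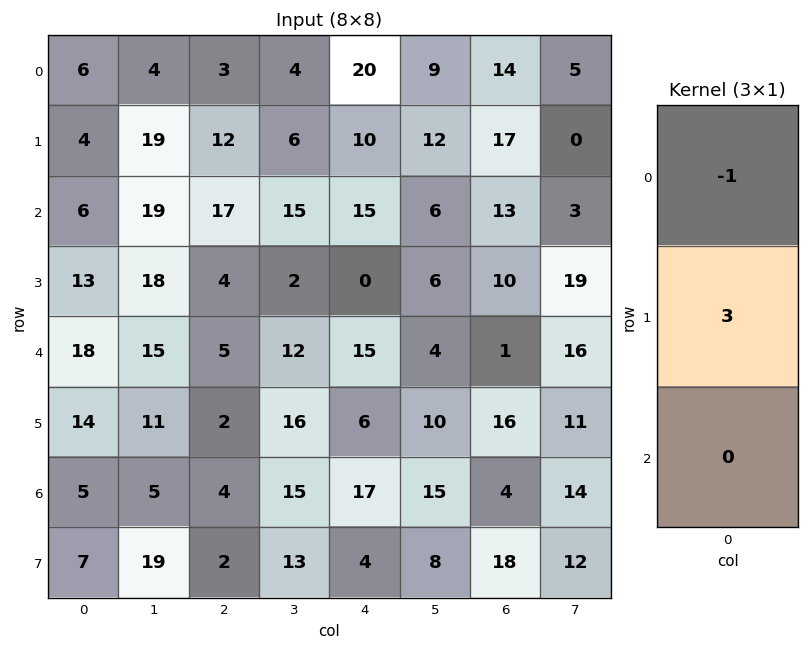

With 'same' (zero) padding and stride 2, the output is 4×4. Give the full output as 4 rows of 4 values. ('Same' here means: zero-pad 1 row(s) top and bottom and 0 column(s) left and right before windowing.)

Output[0,0]: The receptive field on the zero-padded input at this output position is [0 / 6 / 4]. Elementwise product with the kernel and sum: 0·-1 + 6·3.

18 9 60 42
14 39 35 22
41 11 45 -7
1 10 45 -4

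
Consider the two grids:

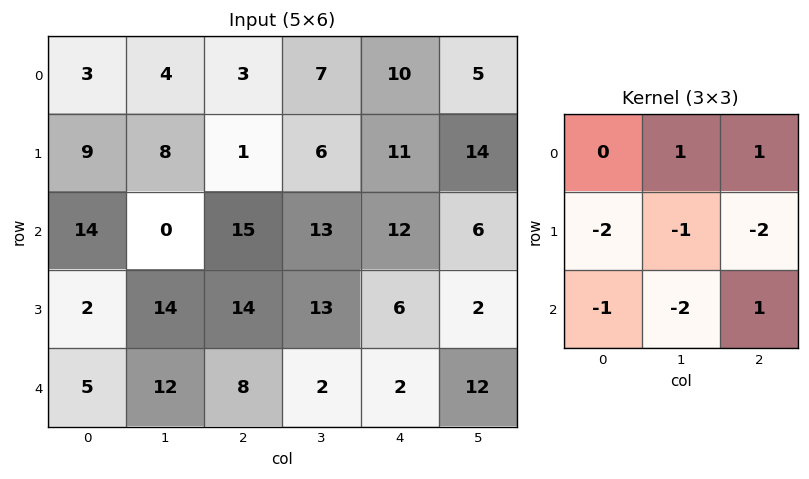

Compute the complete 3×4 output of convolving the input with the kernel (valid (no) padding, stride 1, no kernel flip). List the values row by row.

-20 -36 -42 -67
-65 -63 -84 -48
-52 -66 -38 -12

Output[0,0]: The receptive field on the input at this output position is [3 4 3 / 9 8 1 / 14 0 15]. Elementwise product with the kernel and sum: 4·1 + 3·1 + 9·-2 + 8·-1 + 1·-2 + 14·-1 + 0·-2 + 15·1.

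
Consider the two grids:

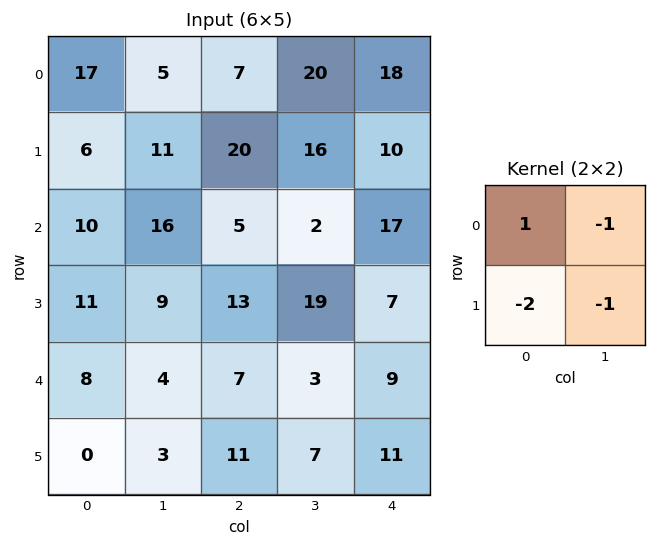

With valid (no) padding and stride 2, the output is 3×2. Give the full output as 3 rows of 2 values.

-11 -69
-37 -42
1 -25

Output[0,0]: The receptive field on the input at this output position is [17 5 / 6 11]. Elementwise product with the kernel and sum: 17·1 + 5·-1 + 6·-2 + 11·-1.
Output[0,1]: The receptive field on the input at this output position is [7 20 / 20 16]. Elementwise product with the kernel and sum: 7·1 + 20·-1 + 20·-2 + 16·-1.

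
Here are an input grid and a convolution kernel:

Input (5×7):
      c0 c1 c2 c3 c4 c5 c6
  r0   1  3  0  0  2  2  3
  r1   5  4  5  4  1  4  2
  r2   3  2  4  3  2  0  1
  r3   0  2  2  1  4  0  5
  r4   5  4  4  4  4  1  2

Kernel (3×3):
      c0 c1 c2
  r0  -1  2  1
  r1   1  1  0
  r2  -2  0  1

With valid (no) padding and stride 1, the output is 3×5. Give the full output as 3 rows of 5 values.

12 5 5 5 7
15 13 11 5 8
1 9 3 -1 -3

Output[0,0]: The receptive field on the input at this output position is [1 3 0 / 5 4 5 / 3 2 4]. Elementwise product with the kernel and sum: 1·-1 + 3·2 + 0·1 + 5·1 + 4·1 + 3·-2 + 4·1.
Output[0,1]: The receptive field on the input at this output position is [3 0 0 / 4 5 4 / 2 4 3]. Elementwise product with the kernel and sum: 3·-1 + 0·2 + 0·1 + 4·1 + 5·1 + 2·-2 + 3·1.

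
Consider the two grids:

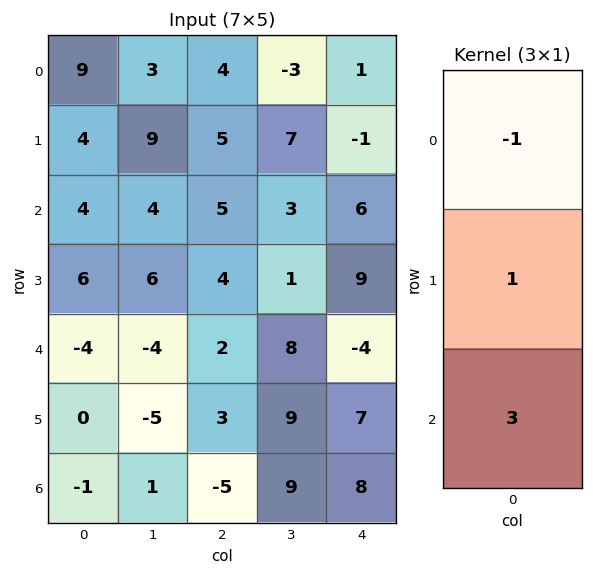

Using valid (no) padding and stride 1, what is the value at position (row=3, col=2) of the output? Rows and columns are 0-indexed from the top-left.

7

The receptive field on the input at this output position is [4 / 2 / 3]. Elementwise product with the kernel and sum: 4·-1 + 2·1 + 3·3.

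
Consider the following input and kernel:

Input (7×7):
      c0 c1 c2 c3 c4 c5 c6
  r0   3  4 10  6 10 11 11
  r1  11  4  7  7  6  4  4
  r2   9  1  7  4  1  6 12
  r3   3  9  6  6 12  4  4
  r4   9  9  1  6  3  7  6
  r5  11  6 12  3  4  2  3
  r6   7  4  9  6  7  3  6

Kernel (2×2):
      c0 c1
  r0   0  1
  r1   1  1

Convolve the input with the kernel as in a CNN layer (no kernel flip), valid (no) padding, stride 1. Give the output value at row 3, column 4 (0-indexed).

14

The receptive field on the input at this output position is [12 4 / 3 7]. Elementwise product with the kernel and sum: 4·1 + 3·1 + 7·1.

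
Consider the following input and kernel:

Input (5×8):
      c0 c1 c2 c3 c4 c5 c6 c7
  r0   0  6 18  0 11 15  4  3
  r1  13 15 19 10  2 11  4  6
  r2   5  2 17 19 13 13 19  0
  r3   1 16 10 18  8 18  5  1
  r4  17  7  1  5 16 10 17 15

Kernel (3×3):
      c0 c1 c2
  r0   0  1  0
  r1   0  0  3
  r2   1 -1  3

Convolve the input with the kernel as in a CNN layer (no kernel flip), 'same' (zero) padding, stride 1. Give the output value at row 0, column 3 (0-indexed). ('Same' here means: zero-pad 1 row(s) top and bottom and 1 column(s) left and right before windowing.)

48

The receptive field on the zero-padded input at this output position is [0 0 0 / 18 0 11 / 19 10 2]. Elementwise product with the kernel and sum: 0·1 + 11·3 + 19·1 + 10·-1 + 2·3.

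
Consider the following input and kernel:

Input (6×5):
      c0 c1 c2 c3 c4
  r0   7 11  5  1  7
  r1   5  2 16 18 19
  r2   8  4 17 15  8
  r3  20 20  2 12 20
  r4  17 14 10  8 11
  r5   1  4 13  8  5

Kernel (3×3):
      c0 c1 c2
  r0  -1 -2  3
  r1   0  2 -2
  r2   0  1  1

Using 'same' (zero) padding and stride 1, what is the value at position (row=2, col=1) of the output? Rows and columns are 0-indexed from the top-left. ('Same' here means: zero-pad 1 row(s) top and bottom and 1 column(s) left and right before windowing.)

35

The receptive field on the zero-padded input at this output position is [5 2 16 / 8 4 17 / 20 20 2]. Elementwise product with the kernel and sum: 5·-1 + 2·-2 + 16·3 + 4·2 + 17·-2 + 20·1 + 2·1.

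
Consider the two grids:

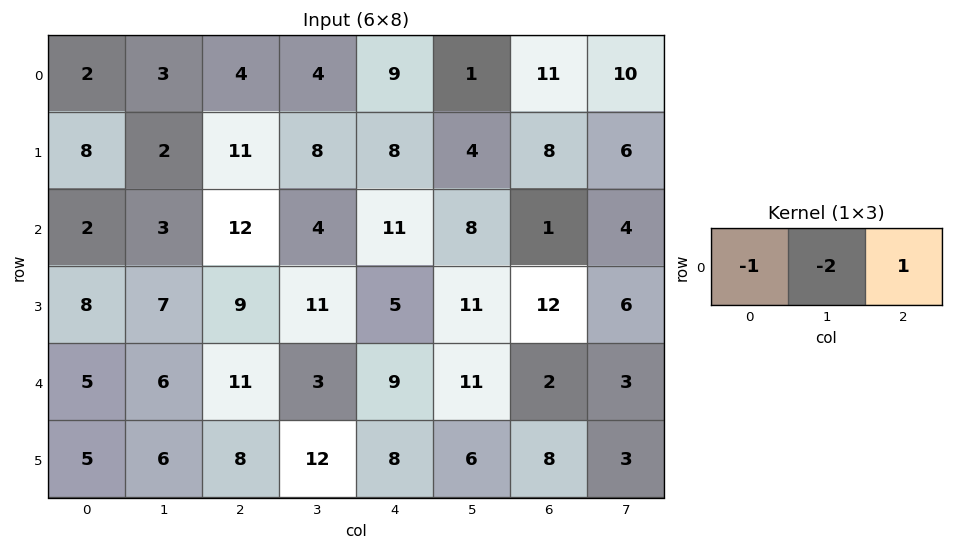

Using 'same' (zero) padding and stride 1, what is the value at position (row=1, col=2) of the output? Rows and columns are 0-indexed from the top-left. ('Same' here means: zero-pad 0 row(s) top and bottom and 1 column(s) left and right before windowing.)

The receptive field on the zero-padded input at this output position is [2 11 8]. Elementwise product with the kernel and sum: 2·-1 + 11·-2 + 8·1.

-16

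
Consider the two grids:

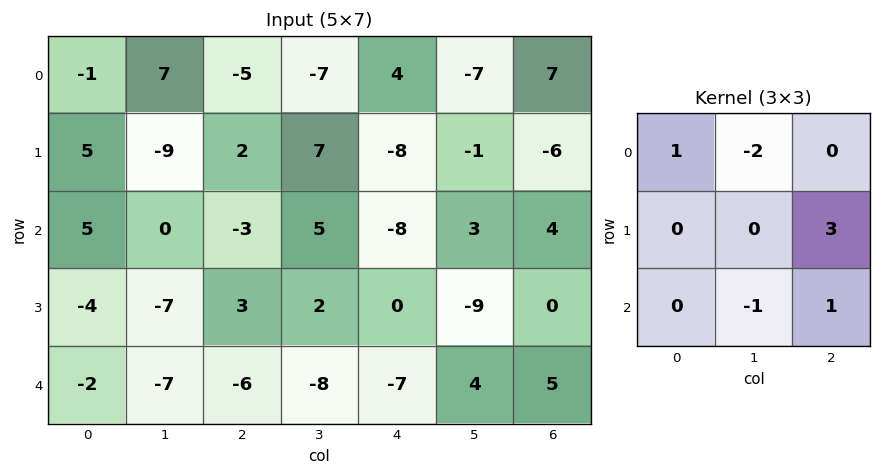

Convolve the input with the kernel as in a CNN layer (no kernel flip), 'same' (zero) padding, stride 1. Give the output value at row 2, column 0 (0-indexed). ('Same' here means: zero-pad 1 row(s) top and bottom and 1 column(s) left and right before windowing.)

The receptive field on the zero-padded input at this output position is [0 5 -9 / 0 5 0 / 0 -4 -7]. Elementwise product with the kernel and sum: 0·1 + 5·-2 + 0·3 + -4·-1 + -7·1.

-13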